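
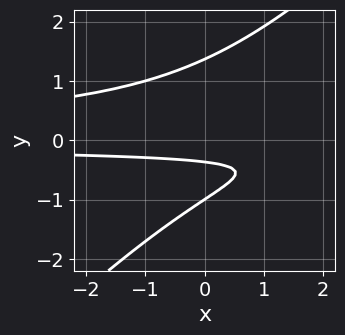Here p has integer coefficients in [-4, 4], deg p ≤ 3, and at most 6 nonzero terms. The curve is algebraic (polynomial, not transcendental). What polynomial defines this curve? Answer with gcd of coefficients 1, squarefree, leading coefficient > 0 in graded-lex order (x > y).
1. Degree: the shape is more complex than any degree-2 curve, so deg p = 3.
2. Checking where it meets the axes: it crosses the y-axis at the gridline y = -1; the curve avoids every integer x-axis point in the box.
3. Fitting integer coefficients to these (and the overall shape) gives p.

2*x*y^2 - 2*y^3 + 3*y + 1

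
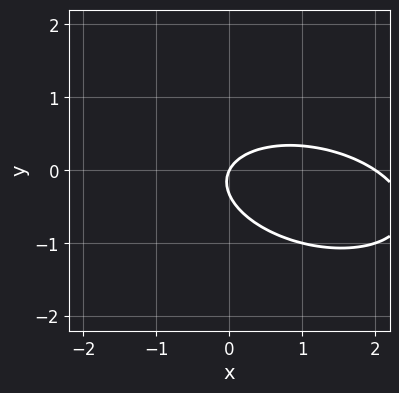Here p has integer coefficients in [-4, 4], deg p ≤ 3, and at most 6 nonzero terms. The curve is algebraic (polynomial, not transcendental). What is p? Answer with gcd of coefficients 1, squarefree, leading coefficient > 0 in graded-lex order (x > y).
The degree is 2 — a generic line meets the curve in up to 2 points.
From the visible intercepts: the x-axis gridline crossings are at x ∈ {0, 2}; one y-axis crossing is at y = 0.
These observations pin down the coefficients.

x^2 + x*y + 3*y^2 - 2*x + y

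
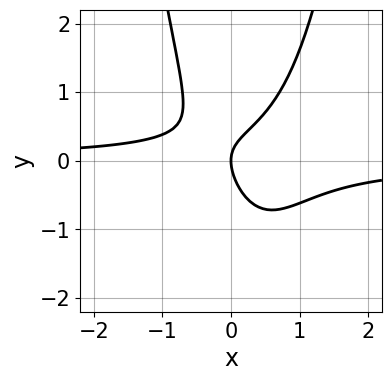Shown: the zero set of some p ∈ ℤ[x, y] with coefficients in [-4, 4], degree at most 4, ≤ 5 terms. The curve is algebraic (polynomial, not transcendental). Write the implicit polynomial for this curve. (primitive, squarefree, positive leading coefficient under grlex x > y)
2*x^2*y - x*y - y^2 + x

(a) deg p = 3.
(b) Observable constraints: it crosses the y-axis at the gridline y = 0; it meets the x-axis at x = 0 (among the integer gridlines).
(c) Together with the visible shape, these determine p as stated.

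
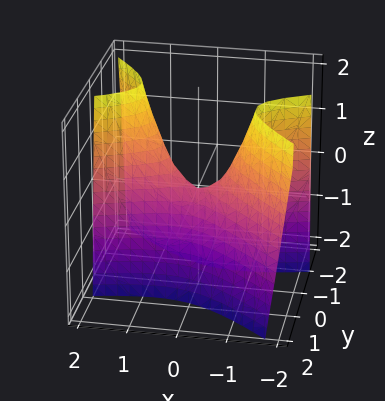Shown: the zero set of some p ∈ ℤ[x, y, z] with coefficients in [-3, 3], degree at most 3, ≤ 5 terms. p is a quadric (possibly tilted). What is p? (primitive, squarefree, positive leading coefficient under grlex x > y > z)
x^2 - 2*x*y - 3*y^2 - z

(a) Degree: a generic line meets the surface in up to 2 points, so deg p = 2.
(b) Checking where it meets the axes: it meets the y-axis at y = 0 (among the integer gridlines); it meets the x-axis at x = 0 (among the integer gridlines); one z-axis crossing is at z = 0.
(c) Matching integer coefficients to the picture gives p.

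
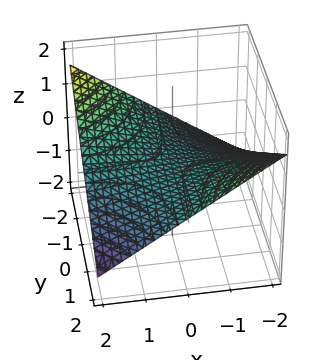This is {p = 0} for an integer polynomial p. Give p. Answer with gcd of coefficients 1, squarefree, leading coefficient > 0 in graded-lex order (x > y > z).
First, the degree is 2 — a hyperbolic paraboloid; a quadric.
Next, from the axis intercepts and sections: the visible y-axis segment lies entirely on the surface; every point of the x-axis in the box is on the surface; one z-axis crossing is at z = 0.
Finally, together with the visible shape, these determine p as stated.

x*y + 3*z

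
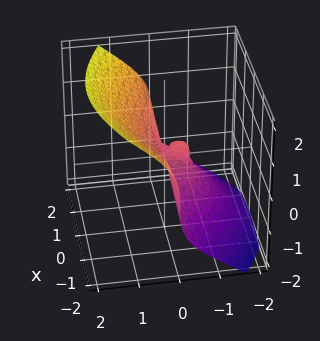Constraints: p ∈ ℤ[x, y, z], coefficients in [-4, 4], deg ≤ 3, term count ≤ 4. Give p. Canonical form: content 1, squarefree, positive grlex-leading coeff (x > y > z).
3*x^2*y + 3*y^3 - 3*z^3 + 2*y^2

First, the degree is 3 — no degree-2 surface has this shape.
Next, from the axis intercepts and sections: it crosses the z-axis at the gridline z = 0; every point of the x-axis in the box is on the surface.
Finally, the integer polynomial consistent with all of this is the stated p.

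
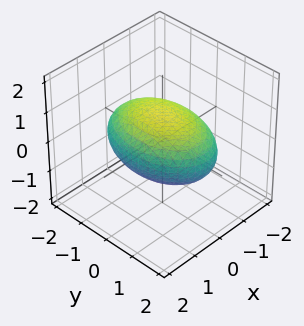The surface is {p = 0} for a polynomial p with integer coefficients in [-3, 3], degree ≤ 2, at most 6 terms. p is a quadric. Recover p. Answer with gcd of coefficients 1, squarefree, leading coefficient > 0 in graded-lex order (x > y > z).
1. The degree is 2 — a closed, bounded, convex surface; a quadric.
2. Symmetries: it's symmetric under z → −z, forcing even powers of z; it's symmetric under x → −x, forcing even powers of x; mirror symmetry y ↦ −y ⇒ only even powers of y.
3. From the visible intercepts: the z-axis gridline crossings are at z ∈ {-1, 1}.
4. Together with the visible shape, these determine p as stated.

2*x^2 + y^2 + 3*z^2 - 3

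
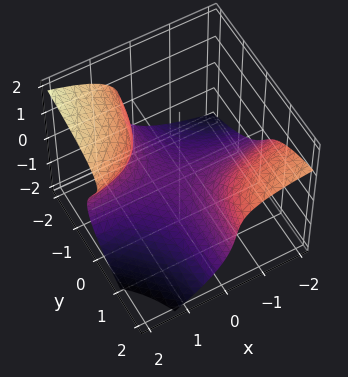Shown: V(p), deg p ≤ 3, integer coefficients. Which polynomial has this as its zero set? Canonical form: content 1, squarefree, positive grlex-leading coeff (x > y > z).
x*y*z - 2*z^3 - 3*x*y + 2*x*z - 2

1. deg p = 3. A generic line meets the surface in up to 3 points.
2. Checking where it meets the axes: it misses every integer gridline on the y-axis; the surface avoids every integer x-axis point in the box; it crosses the z-axis at the gridline z = -1.
3. Matching integer coefficients to the picture gives p.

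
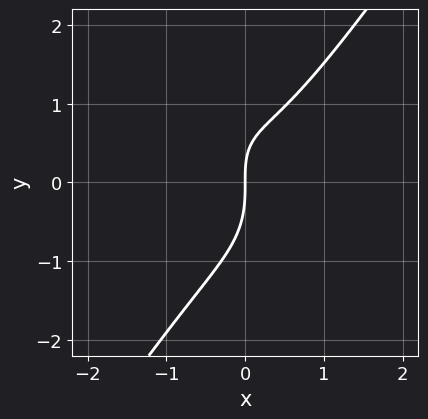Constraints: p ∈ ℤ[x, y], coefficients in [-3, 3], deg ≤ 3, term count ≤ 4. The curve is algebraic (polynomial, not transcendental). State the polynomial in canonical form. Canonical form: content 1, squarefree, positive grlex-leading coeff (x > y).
3*x^3 - y^3 - x*y + 2*x

(a) deg p = 3. A generic line meets the curve in up to 3 points.
(b) Against the integer gridlines: it crosses the y-axis at the gridline y = 0; it meets the x-axis at x = 0 (among the integer gridlines).
(c) Solving for integer coefficients yields p as stated.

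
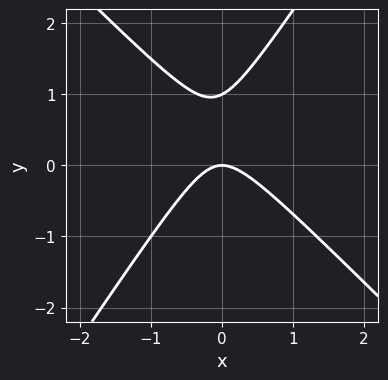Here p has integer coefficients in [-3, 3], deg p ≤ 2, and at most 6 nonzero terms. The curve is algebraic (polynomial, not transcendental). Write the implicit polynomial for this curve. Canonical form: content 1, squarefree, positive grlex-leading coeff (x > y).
3*x^2 + x*y - 2*y^2 + 2*y

(a) deg p = 2. A generic line meets the curve in up to 2 points.
(b) Checking where it meets the axes: one x-axis crossing is at x = 0; the y-axis gridline crossings are at y ∈ {0, 1}.
(c) Putting this together gives p.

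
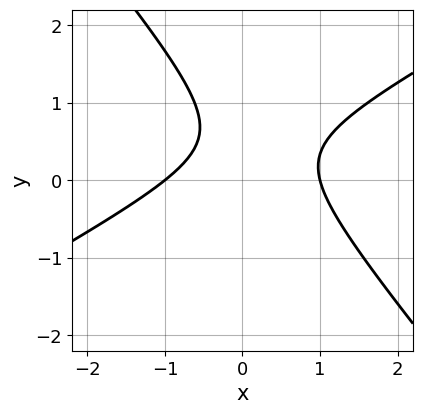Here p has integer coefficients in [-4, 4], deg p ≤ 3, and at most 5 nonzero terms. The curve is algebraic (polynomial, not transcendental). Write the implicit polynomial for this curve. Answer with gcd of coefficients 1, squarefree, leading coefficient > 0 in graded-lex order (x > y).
(a) Degree: a generic line meets the curve in up to 2 points, so deg p = 2.
(b) Observable constraints: the x-axis gridline crossings are at x ∈ {-1, 1}; no y-intercept at any integer in the box.
(c) These observations pin down the coefficients.

2*x^2 - 2*x*y - 3*y^2 + 3*y - 2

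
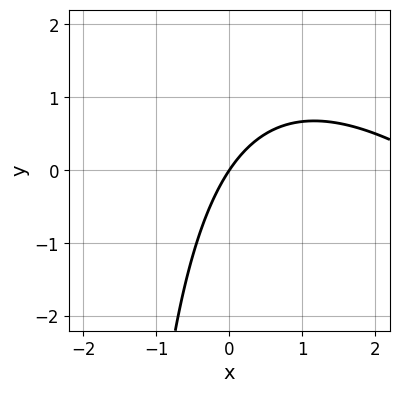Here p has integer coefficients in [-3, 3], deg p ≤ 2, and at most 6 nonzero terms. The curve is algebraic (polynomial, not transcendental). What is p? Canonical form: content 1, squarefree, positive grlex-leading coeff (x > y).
x^2 + x*y - 3*x + 2*y

First, deg p = 2. No degree-1 curve has this shape.
Then, reading off the gridlines: it crosses the x-axis at the gridline x = 0; it meets the y-axis at y = 0 (among the integer gridlines).
Finally, assembling these constraints gives the stated polynomial.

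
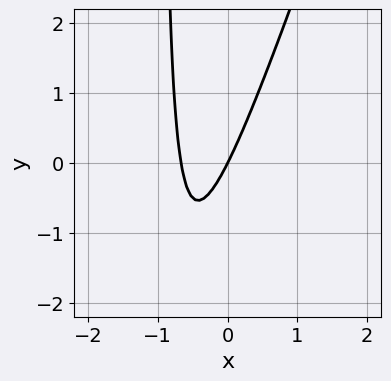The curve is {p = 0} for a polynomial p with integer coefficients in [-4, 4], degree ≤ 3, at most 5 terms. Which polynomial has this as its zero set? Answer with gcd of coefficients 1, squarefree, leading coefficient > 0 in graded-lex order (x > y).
3*x^2 - x*y + 2*x - y

First, the degree is 2 — a generic line meets the curve in up to 2 points.
Then, from the visible intercepts: it meets the y-axis at y = 0 (among the integer gridlines); it crosses the x-axis at the gridline x = 0.
Finally, solving for integer coefficients yields p as stated.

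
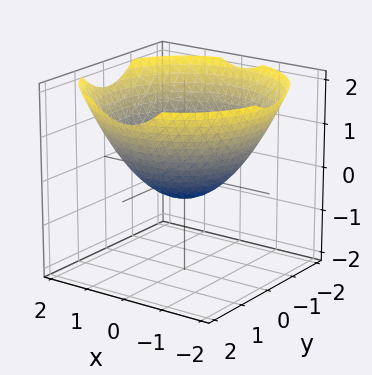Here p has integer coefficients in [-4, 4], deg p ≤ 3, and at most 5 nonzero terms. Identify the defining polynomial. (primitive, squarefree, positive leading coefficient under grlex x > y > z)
x^2 + y^2 - 2*z - 1

First, degree: a generic line meets the surface in up to 2 points, so deg p = 2.
Then, symmetry: the z-axis is an axis of rotation, so x and y enter only as x² + y².
Next, from the axis intercepts and sections: among the integer gridlines, it crosses the y-axis at y ∈ {-1, 1}; among the integer gridlines, it crosses the x-axis at x ∈ {-1, 1}; a circular section at z = 0 has radius exactly 1.
Finally, these observations pin down the coefficients.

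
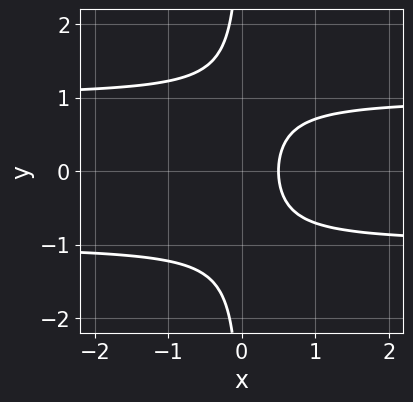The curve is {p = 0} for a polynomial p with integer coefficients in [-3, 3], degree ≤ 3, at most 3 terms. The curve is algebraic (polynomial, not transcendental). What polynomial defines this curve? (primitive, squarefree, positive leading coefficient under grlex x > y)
2*x*y^2 - 2*x + 1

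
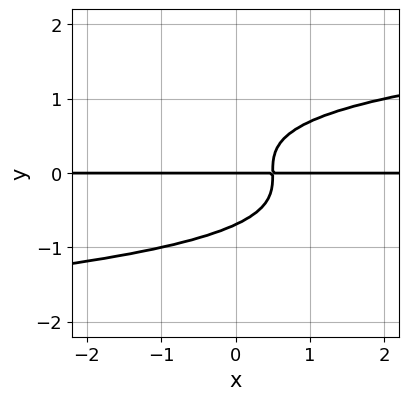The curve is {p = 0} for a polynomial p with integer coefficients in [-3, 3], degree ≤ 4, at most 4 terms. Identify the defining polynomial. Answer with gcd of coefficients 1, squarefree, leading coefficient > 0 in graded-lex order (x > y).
(a) Degree: the shape is more complex than any degree-3 curve, so deg p = 4.
(b) Against the integer gridlines: it crosses the y-axis at the gridline y = 0; every point of the x-axis in the box is on the curve.
(c) Assembling these constraints gives the stated polynomial.

3*y^4 - 2*x*y + y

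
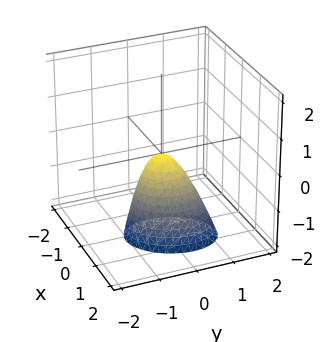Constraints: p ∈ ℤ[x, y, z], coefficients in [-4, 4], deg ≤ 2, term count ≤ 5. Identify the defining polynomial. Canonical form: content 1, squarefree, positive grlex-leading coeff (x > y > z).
Degree: no degree-1 surface has this shape, so deg p = 2.
Against the integer gridlines: it crosses the x-axis at the gridline x = 0; it meets the y-axis at y = 0 (among the integer gridlines).
These observations pin down the coefficients.

3*x^2 - x*y + x*z + 2*y^2 + z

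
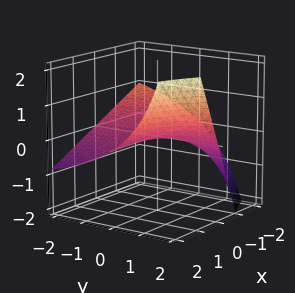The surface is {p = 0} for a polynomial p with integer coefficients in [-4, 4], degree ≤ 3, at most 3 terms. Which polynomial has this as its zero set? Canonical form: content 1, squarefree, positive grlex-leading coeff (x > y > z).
1. deg p = 2. No degree-1 surface has this shape.
2. Against the integer gridlines: the visible y-axis segment lies entirely on the surface; every point of the x-axis in the box is on the surface; it crosses the z-axis at the gridline z = 0.
3. The integer polynomial consistent with all of this is the stated p.

x*y + y*z - 3*z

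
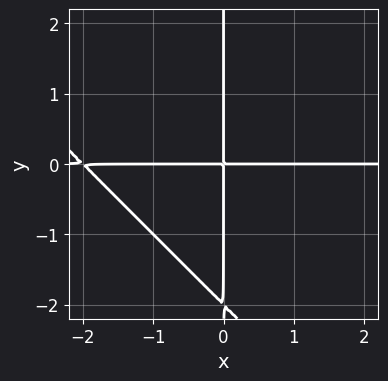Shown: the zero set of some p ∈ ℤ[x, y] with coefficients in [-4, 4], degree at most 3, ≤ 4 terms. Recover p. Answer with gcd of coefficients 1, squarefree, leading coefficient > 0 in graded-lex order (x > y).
First, deg p = 3. A generic line meets the curve in up to 3 points.
Next, observable constraints: the visible x-axis segment lies entirely on the curve; the visible y-axis segment lies entirely on the curve.
Finally, putting this together gives p.

x^2*y + x*y^2 + 2*x*y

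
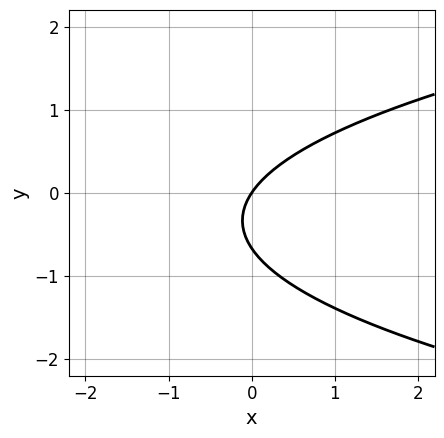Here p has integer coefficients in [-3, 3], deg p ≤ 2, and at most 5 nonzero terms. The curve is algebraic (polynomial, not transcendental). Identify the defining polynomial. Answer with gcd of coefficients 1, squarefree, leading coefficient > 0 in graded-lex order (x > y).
3*y^2 - 3*x + 2*y

(a) The degree is 2 — the shape is more complex than any degree-1 curve.
(b) From the axis intercepts and sections: it meets the x-axis at x = 0 (among the integer gridlines); it meets the y-axis at y = 0 (among the integer gridlines).
(c) The integer polynomial consistent with all of this is the stated p.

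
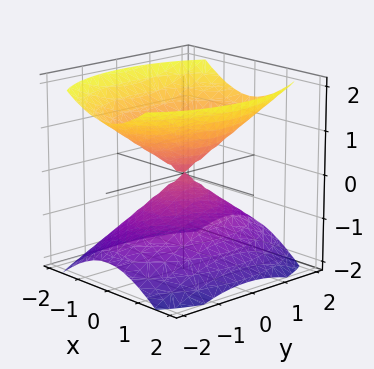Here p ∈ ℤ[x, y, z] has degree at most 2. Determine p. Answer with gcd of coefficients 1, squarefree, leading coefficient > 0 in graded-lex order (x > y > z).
2*x^2 + y^2 - 2*z^2

First, I count 2 distinct pieces. Treating them together as one polynomial.
Then, degree: a double cone through the origin; a quadric, so deg p = 2.
Next, symmetries: the x ↦ −x reflection is a symmetry, so x appears only in even powers; it's symmetric under y → −y, forcing even powers of y; it's symmetric under z → −z, forcing even powers of z.
Then, against the integer gridlines: one y-axis crossing is at y = 0; one x-axis crossing is at x = 0; one z-axis crossing is at z = 0.
Finally, matching integer coefficients to the picture gives p.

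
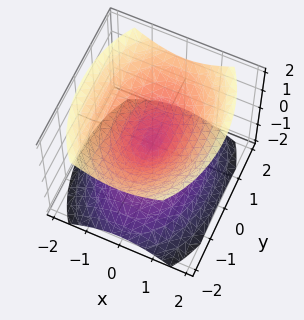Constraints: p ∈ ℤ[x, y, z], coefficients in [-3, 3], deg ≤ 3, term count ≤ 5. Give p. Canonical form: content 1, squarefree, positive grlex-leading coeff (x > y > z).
2*x^2 + y^2 - 2*z^2

(a) There are 2 components. They look like related sheets of one shape, so recover p as a whole.
(b) The degree is 2 — a double cone through the origin; a quadric.
(c) Symmetries: the z ↦ −z reflection is a symmetry, so z appears only in even powers; it's symmetric under x → −x, forcing even powers of x; it's symmetric under y → −y, forcing even powers of y.
(d) Checking where it meets the axes: one x-axis crossing is at x = 0; it meets the z-axis at z = 0 (among the integer gridlines); it meets the y-axis at y = 0 (among the integer gridlines).
(e) Together with the visible shape, these determine p as stated.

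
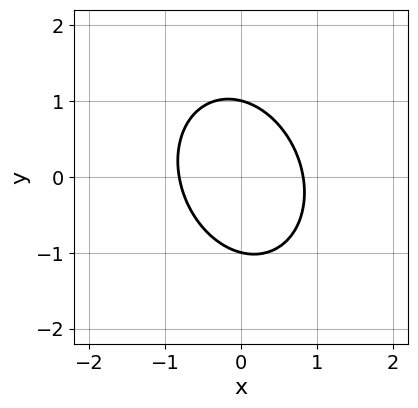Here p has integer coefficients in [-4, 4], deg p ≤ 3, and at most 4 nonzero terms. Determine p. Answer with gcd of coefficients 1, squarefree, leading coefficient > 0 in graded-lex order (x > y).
deg p = 2. No degree-1 curve has this shape.
From the visible intercepts: the y-axis gridline crossings are at y ∈ {-1, 1}.
Solving for integer coefficients yields p as stated.

3*x^2 + x*y + 2*y^2 - 2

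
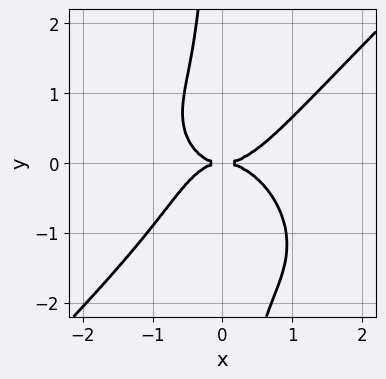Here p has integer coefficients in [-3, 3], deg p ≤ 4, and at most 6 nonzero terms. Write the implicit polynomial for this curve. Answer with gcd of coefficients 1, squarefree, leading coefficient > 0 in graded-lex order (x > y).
(a) The degree is 4 — no degree-3 curve has this shape.
(b) Observable constraints: one y-axis crossing is at y = 0; one x-axis crossing is at x = 0.
(c) Putting this together gives p.

3*x^4 - 3*x*y^3 - 2*x*y^2 - 3*y^2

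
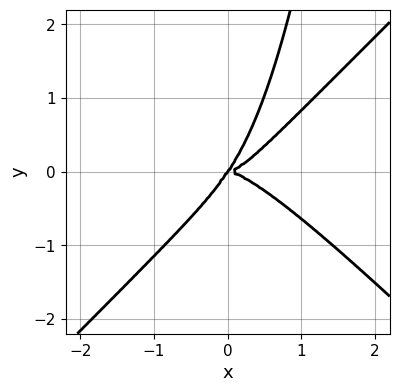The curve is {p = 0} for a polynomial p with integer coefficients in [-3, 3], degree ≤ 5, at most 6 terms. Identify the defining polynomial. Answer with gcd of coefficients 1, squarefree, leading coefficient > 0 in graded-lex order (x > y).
3*x^4 - 3*x^2*y^2 - 3*x*y^2 + 2*y^3

1. deg p = 4.
2. Against the integer gridlines: it meets the x-axis at x = 0 (among the integer gridlines); one y-axis crossing is at y = 0.
3. Fitting integer coefficients to these (and the overall shape) gives p.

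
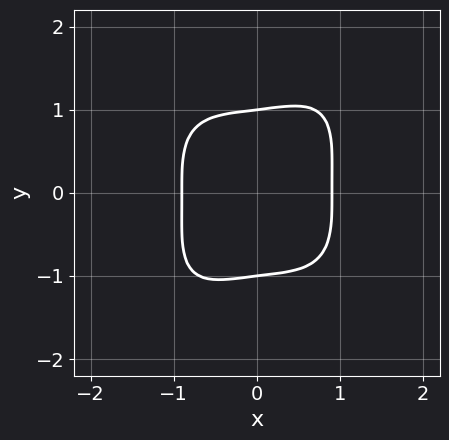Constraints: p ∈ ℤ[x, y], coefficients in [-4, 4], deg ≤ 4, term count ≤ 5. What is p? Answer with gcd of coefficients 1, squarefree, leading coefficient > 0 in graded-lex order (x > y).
The degree is 4 — a generic line meets the curve in up to 4 points.
Against the integer gridlines: the y-axis gridline crossings are at y ∈ {-1, 1}.
Together with the visible shape, these determine p as stated.

3*x^4 - x*y^3 + 2*y^4 - 2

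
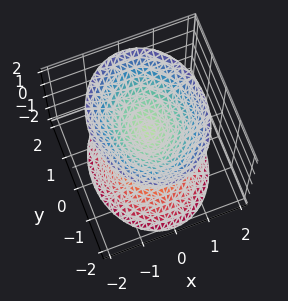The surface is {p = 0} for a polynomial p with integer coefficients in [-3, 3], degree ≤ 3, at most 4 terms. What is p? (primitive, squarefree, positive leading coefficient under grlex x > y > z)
(a) There are 2 components. They look like related sheets of one shape, so recover p as a whole.
(b) deg p = 2. Two separate bowl-shaped sheets opening away from each other; a quadric.
(c) Symmetries: the y ↦ −y reflection is a symmetry, so y appears only in even powers; it's symmetric under z → −z, forcing even powers of z; mirror symmetry x ↦ −x ⇒ only even powers of x.
(d) From the axis intercepts and sections: it misses every integer gridline on the y-axis; it misses every integer gridline on the x-axis.
(e) The integer polynomial consistent with all of this is the stated p.

3*x^2 + 2*y^2 - 2*z^2 + 1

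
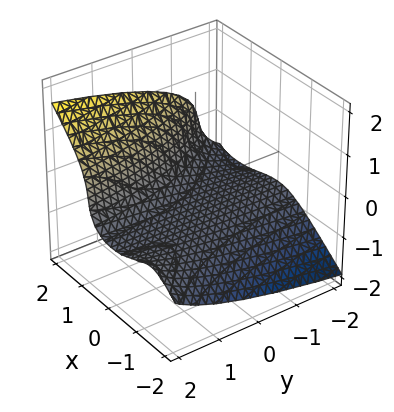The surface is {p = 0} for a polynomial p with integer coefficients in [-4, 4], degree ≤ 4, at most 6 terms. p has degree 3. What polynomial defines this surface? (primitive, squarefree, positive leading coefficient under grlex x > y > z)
x^3 + x^2*y - 3*z^3 - z - 2

(a) Degree: the shape is more complex than any degree-2 surface, so deg p = 3.
(b) Against the integer gridlines: no y-intercept at any integer in the box.
(c) Putting this together gives p.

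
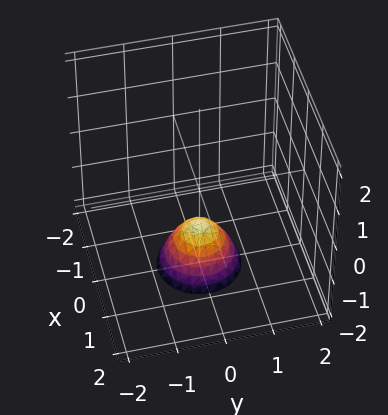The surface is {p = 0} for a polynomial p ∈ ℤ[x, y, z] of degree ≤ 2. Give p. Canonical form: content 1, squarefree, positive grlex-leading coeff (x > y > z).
3*x^2 + 3*y^2 + 2*z + 2

deg p = 2.
Symmetries: rotational symmetry about the z-axis ⇒ p depends on x, y only through x² + y².
Against the integer gridlines: the surface avoids every integer y-axis point in the box; one z-axis crossing is at z = -1; it misses every integer gridline on the x-axis.
Fitting integer coefficients to these (and the overall shape) gives p.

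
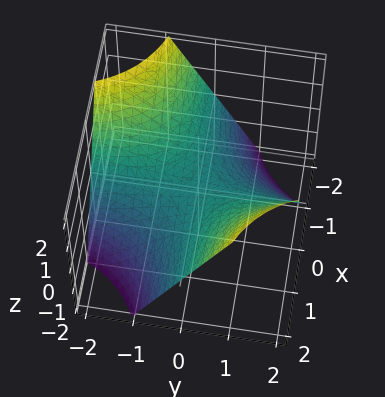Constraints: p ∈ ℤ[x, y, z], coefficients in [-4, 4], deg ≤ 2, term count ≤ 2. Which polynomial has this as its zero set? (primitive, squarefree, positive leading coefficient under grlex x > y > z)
x*y - z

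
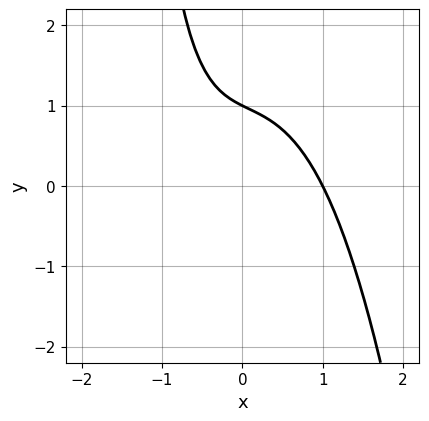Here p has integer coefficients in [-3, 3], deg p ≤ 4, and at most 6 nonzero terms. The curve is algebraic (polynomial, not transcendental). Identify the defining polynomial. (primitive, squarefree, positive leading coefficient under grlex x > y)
2*x^3 + x*y + 2*y - 2

1. The degree is 3 — a generic line meets the curve in up to 3 points.
2. Checking where it meets the axes: it crosses the x-axis at the gridline x = 1; it meets the y-axis at y = 1 (among the integer gridlines).
3. Fitting integer coefficients to these (and the overall shape) gives p.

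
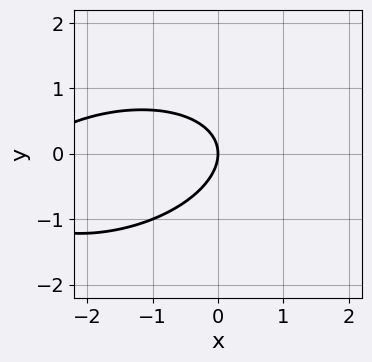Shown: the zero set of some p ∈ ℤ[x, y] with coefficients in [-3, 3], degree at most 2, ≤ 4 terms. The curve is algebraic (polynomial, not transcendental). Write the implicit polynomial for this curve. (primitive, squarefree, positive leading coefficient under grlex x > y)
x^2 - x*y + 3*y^2 + 3*x

1. The degree is 2 — no degree-1 curve has this shape.
2. From the visible intercepts: it crosses the y-axis at the gridline y = 0; it crosses the x-axis at the gridline x = 0.
3. Putting this together gives p.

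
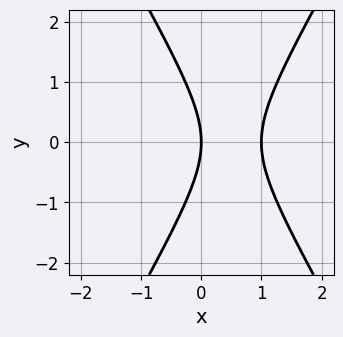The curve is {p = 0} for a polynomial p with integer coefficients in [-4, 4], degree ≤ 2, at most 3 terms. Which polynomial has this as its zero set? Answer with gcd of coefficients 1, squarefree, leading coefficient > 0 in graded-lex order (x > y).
3*x^2 - y^2 - 3*x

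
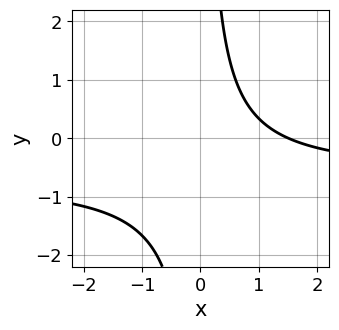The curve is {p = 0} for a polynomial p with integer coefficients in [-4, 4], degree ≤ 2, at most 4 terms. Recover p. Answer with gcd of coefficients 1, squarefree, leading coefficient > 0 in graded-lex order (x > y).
3*x*y + 2*x - 3

Degree: no degree-1 curve has this shape, so deg p = 2.
Checking where it meets the axes: it misses every integer gridline on the y-axis.
Matching integer coefficients to the picture gives p.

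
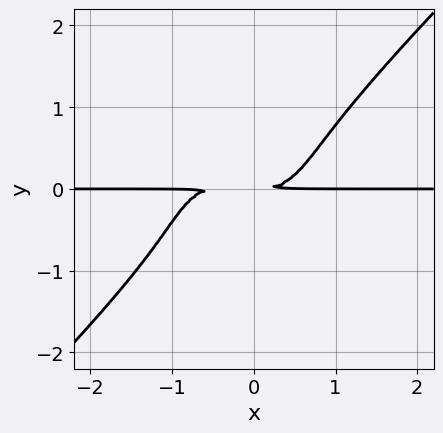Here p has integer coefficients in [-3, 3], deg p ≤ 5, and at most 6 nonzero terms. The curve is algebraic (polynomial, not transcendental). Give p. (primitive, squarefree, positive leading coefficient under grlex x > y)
deg p = 4. No degree-3 curve has this shape.
Against the integer gridlines: every point of the x-axis in the box is on the curve.
Solving for integer coefficients yields p as stated.

2*x^3*y + x^2*y^2 - 3*y^4 + x^2*y - 3*y^2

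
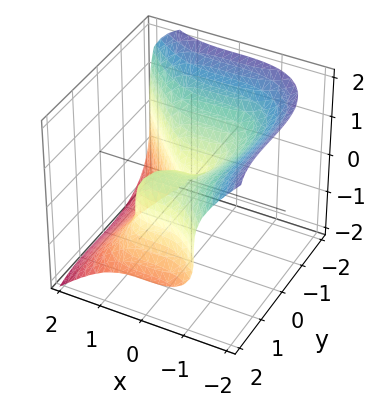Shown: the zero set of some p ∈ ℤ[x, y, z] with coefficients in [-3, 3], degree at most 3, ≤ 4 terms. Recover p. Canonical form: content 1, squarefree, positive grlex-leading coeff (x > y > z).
3*x^3 + 2*y^3 + 3*z^3 - 3*y^2

First, degree: a generic line meets the surface in up to 3 points, so deg p = 3.
Next, checking where it meets the axes: one z-axis crossing is at z = 0; it crosses the y-axis at the gridline y = 0.
Finally, fitting integer coefficients to these (and the overall shape) gives p.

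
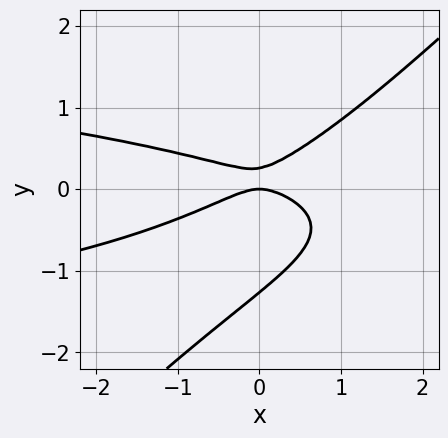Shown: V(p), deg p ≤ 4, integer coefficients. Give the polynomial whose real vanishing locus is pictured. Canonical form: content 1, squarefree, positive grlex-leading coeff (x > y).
3*x*y^2 - 3*y^3 + x^2 - 3*y^2 + y

1. The degree is 3 — the shape is more complex than any degree-2 curve.
2. From the axis intercepts and sections: one x-axis crossing is at x = 0; one y-axis crossing is at y = 0.
3. Fitting integer coefficients to these (and the overall shape) gives p.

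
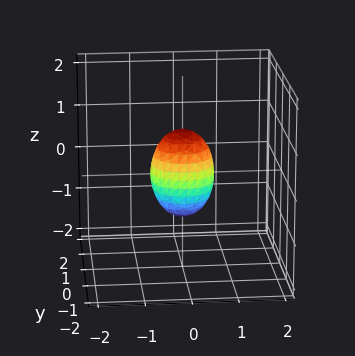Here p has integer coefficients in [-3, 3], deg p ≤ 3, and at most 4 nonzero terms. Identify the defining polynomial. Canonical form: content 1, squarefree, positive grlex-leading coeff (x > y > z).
Degree: a closed, bounded, convex surface; a quadric, so deg p = 2.
By symmetry, the surface is invariant under rotation about z: p = q(x² + y², z); mirror symmetry z ↦ −z ⇒ only even powers of z.
Checking where it meets the axes: the z-axis gridline crossings are at z ∈ {-1, 1}; a circular section at z = 0 has radius between 0 and 1.
The integer polynomial consistent with all of this is the stated p.

2*x^2 + 2*y^2 + z^2 - 1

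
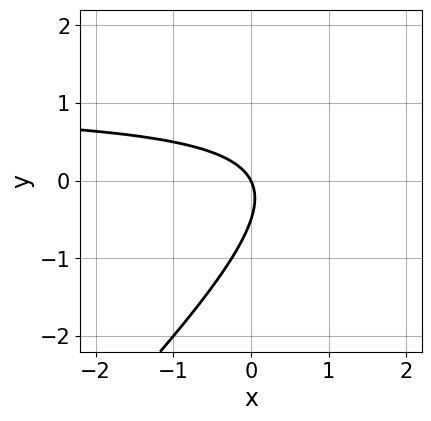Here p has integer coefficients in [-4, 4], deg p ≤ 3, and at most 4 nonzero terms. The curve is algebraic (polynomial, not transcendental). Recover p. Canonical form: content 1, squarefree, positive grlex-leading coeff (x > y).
2*x*y - 2*y^2 - 2*x - y

1. Degree: no degree-1 curve has this shape, so deg p = 2.
2. Checking where it meets the axes: one x-axis crossing is at x = 0; it crosses the y-axis at the gridline y = 0.
3. Matching integer coefficients to the picture gives p.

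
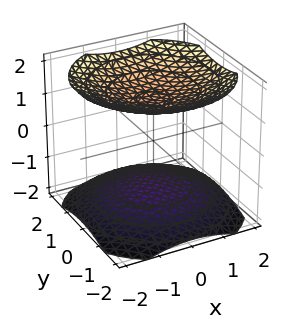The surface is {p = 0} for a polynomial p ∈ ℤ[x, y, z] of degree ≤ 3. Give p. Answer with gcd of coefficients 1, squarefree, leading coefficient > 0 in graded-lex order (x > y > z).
x^2 + y^2 - 2*z^2 + 3

First, the picture has 2 separate pieces. Treating them together as one polynomial.
Next, deg p = 2. Two sheets facing apart; a quadric.
Next, symmetries: the z ↦ −z reflection is a symmetry, so z appears only in even powers; the z-axis is an axis of rotation, so x and y enter only as x² + y².
Next, against the integer gridlines: it misses every integer gridline on the x-axis; it misses every integer gridline on the y-axis.
Finally, matching integer coefficients to the picture gives p.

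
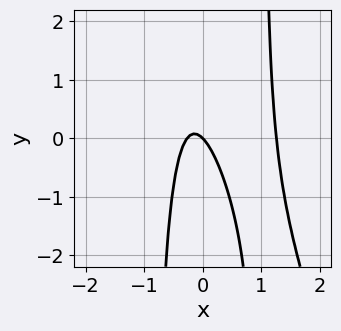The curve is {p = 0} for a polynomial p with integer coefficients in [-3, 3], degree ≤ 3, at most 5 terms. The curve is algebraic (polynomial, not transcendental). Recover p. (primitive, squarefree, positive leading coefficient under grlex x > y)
3*x^3 + x^2*y - 3*x^2 - x - y

The degree is 3 — a generic line meets the curve in up to 3 points.
Observable constraints: it crosses the x-axis at the gridline x = 0; it crosses the y-axis at the gridline y = 0.
Matching integer coefficients to the picture gives p.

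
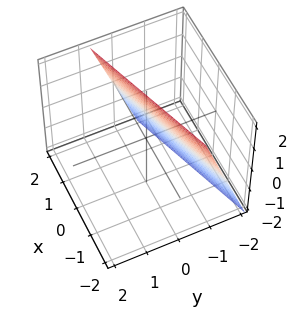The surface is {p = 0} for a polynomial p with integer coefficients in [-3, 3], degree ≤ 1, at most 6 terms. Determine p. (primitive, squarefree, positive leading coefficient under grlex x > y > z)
x - 3*y + z - 2

1. The degree is 1 — the surface is flat (a plane).
2. From the axis intercepts and sections: it crosses the x-axis at the gridline x = 2; it meets the z-axis at z = 2 (among the integer gridlines).
3. Solving for integer coefficients yields p as stated.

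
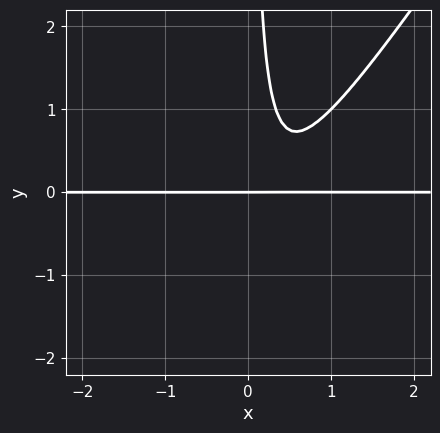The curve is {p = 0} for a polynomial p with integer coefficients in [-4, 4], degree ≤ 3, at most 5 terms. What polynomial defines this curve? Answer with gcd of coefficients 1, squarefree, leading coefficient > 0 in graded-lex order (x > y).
3*x^2*y - 2*x*y^2 - 2*x*y + y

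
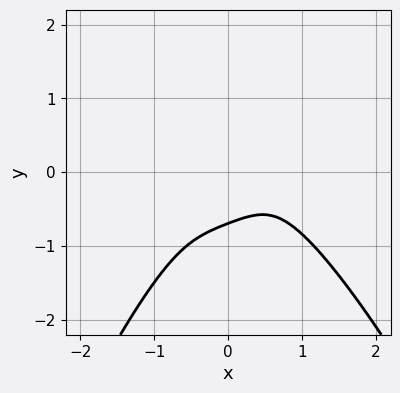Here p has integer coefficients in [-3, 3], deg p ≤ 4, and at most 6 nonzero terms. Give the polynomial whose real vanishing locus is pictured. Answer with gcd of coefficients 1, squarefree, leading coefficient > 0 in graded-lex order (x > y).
3*x^4 - 2*x*y^2 + 3*y^3 + x*y + 1

Degree: the shape is more complex than any degree-3 curve, so deg p = 4.
Against the integer gridlines: it misses every integer gridline on the x-axis.
Matching integer coefficients to the picture gives p.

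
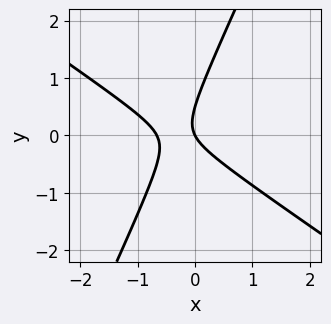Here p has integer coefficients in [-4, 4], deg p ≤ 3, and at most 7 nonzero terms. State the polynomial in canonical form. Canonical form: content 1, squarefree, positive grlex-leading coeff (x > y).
3*x^2 + 3*x*y - 2*y^2 + 2*x + y

The degree is 2 — the shape is more complex than any degree-1 curve.
Reading off the gridlines: it crosses the y-axis at the gridline y = 0; it meets the x-axis at x = 0 (among the integer gridlines).
These observations pin down the coefficients.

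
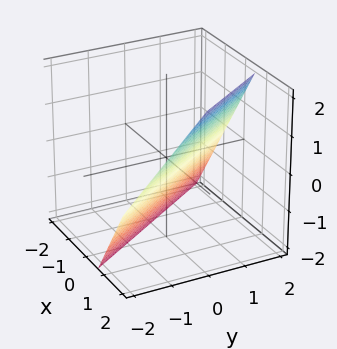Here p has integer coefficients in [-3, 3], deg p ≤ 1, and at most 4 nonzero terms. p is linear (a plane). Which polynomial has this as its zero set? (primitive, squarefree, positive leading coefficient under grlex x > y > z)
First, the degree is 1 — every cross-section is a straight line — this is a plane.
Then, observable constraints: it meets the y-axis at y = 1 (among the integer gridlines); one z-axis crossing is at z = -1.
Finally, together with the visible shape, these determine p as stated.

3*x + 2*y - 2*z - 2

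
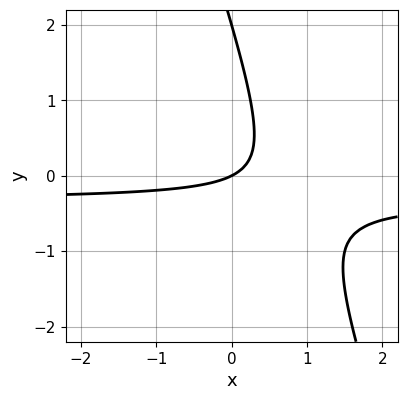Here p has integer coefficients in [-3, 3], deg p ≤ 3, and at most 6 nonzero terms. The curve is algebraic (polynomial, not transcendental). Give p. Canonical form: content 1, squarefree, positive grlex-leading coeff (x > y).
(a) The degree is 2 — no degree-1 curve has this shape.
(b) Checking where it meets the axes: among the integer gridlines, it crosses the y-axis at y ∈ {0, 2}; one x-axis crossing is at x = 0.
(c) Solving for integer coefficients yields p as stated.

3*x*y + y^2 + x - 2*y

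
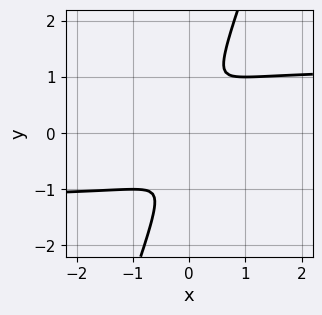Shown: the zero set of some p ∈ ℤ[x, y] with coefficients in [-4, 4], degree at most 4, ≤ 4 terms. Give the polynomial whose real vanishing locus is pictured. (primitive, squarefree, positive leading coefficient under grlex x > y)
2*x^2*y^2 + 2*x*y^3 - y^4 - 3*x^2

(a) The degree is 4 — no degree-3 curve has this shape.
(b) Solving for integer coefficients yields p as stated.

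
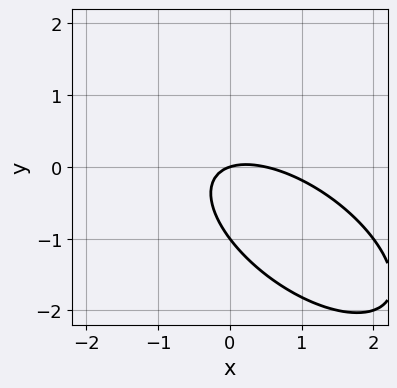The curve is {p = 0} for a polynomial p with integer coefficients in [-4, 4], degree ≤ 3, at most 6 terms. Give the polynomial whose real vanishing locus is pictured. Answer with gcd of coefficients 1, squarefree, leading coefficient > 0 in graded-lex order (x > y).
2*x^2 + 3*x*y + 3*y^2 - x + 3*y

(a) Degree: no degree-1 curve has this shape, so deg p = 2.
(b) Checking where it meets the axes: it meets the x-axis at x = 0 (among the integer gridlines); among the integer gridlines, it crosses the y-axis at y ∈ {-1, 0}.
(c) Assembling these constraints gives the stated polynomial.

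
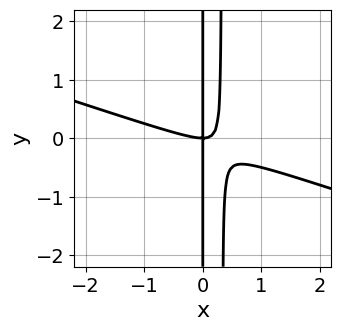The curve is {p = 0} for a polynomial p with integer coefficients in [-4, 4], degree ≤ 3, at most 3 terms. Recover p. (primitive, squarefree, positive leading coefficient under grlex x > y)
First, degree: a generic line meets the curve in up to 3 points, so deg p = 3.
Next, reading off the gridlines: one x-axis crossing is at x = 0; the visible y-axis segment lies entirely on the curve.
Finally, solving for integer coefficients yields p as stated.

x^3 + 3*x^2*y - x*y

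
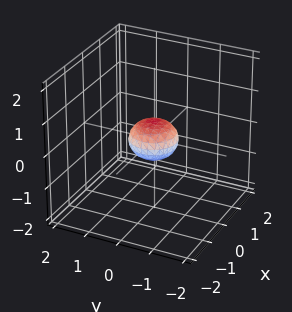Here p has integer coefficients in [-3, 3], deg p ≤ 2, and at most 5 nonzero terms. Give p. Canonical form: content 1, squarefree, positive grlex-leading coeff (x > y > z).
First, deg p = 2. A closed, bounded, convex surface; a quadric.
Next, symmetries: the z ↦ −z reflection is a symmetry, so z appears only in even powers; the z-axis is an axis of rotation, so x and y enter only as x² + y².
Then, observable constraints: a circular section at z = 0 has radius between 0 and 1.
Finally, these observations pin down the coefficients.

2*x^2 + 2*y^2 + 3*z^2 - 1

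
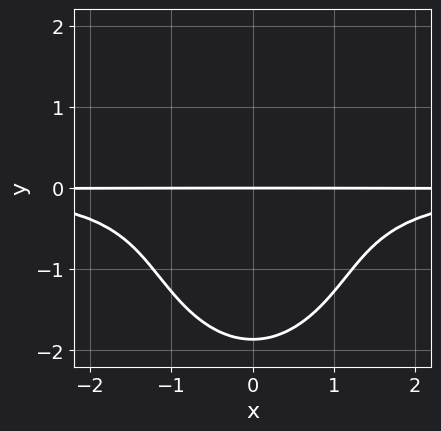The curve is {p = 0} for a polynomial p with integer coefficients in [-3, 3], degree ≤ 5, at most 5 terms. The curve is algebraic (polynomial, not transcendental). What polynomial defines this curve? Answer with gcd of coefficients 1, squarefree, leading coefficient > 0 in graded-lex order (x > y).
2*x^2*y^2 + y^4 + y^3 + 3*y

1. The degree is 4 — no degree-3 curve has this shape.
2. Symmetries: mirror symmetry x ↦ −x ⇒ only even powers of x.
3. Checking where it meets the axes: the visible x-axis segment lies entirely on the curve; one y-axis crossing is at y = 0.
4. Assembling these constraints gives the stated polynomial.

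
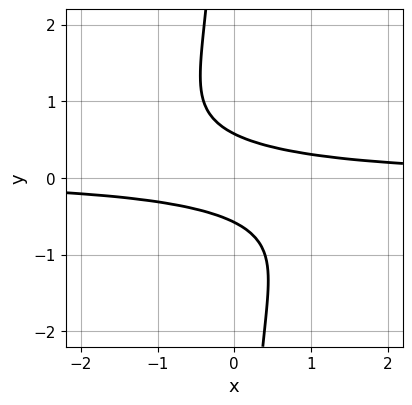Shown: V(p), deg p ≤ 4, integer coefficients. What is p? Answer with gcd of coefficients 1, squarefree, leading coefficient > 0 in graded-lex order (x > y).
3*x*y^3 + 2*x*y + 3*y^2 - 1

(a) The degree is 4 — a generic line meets the curve in up to 4 points.
(b) Reading off the gridlines: no x-intercept at any integer in the box.
(c) The integer polynomial consistent with all of this is the stated p.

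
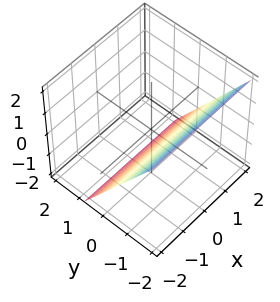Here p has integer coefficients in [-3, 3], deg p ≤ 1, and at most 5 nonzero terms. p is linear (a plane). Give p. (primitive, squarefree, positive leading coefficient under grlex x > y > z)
First, deg p = 1.
Next, checking where it meets the axes: it meets the z-axis at z = -1 (among the integer gridlines); it misses every integer gridline on the x-axis.
Finally, assembling these constraints gives the stated polynomial.

3*y + 2*z + 2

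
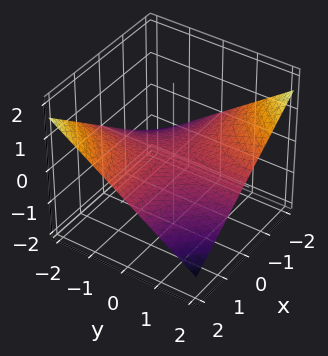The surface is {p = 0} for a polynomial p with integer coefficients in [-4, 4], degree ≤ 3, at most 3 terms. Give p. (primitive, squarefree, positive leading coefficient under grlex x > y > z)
x*y + 3*z

(a) The degree is 2 — a hyperbolic paraboloid; a quadric.
(b) Observable constraints: the visible y-axis segment lies entirely on the surface; every point of the x-axis in the box is on the surface; one z-axis crossing is at z = 0.
(c) These observations pin down the coefficients.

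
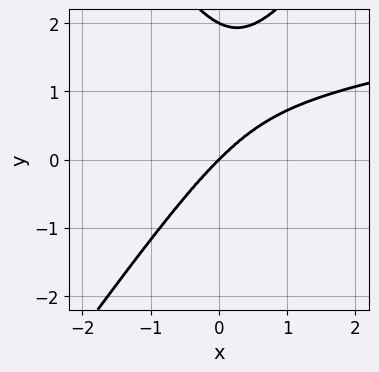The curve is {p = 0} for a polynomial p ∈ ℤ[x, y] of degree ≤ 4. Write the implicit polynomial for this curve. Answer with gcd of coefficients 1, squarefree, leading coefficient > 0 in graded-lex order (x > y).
Degree: no degree-3 curve has this shape, so deg p = 4.
From the axis intercepts and sections: one x-axis crossing is at x = 0; among the integer gridlines, it crosses the y-axis at y ∈ {0, 2}.
Solving for integer coefficients yields p as stated.

2*x^2*y^2 - y^4 - x^3 - x*y^2 + 2*y^3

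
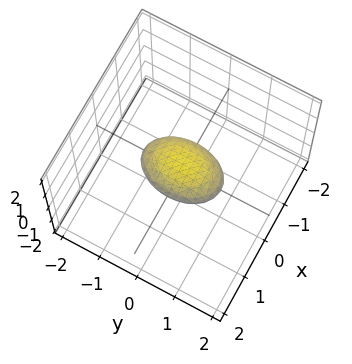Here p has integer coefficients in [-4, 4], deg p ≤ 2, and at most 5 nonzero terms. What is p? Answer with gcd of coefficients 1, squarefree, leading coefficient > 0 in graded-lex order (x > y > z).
The degree is 2 — a closed, bounded, convex surface; a quadric.
Symmetries: mirror symmetry y ↦ −y ⇒ only even powers of y; the z ↦ −z reflection is a symmetry, so z appears only in even powers; the x ↦ −x reflection is a symmetry, so x appears only in even powers.
Reading off the gridlines: the y-axis gridline crossings are at y ∈ {-1, 1}.
Matching integer coefficients to the picture gives p.

2*x^2 + y^2 + 3*z^2 - 1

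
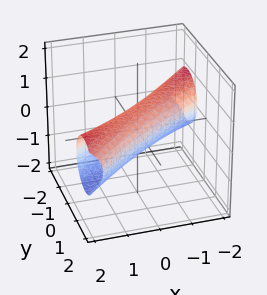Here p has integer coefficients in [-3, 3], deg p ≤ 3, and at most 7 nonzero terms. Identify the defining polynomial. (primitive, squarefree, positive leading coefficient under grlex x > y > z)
(a) Degree: a generic line meets the surface in up to 2 points, so deg p = 2.
(b) Checking where it meets the axes: among the integer gridlines, it crosses the x-axis at x ∈ {-1, 1}.
(c) The integer polynomial consistent with all of this is the stated p.

x^2 - 3*x*y + 2*y^2 + 2*z^2 - 1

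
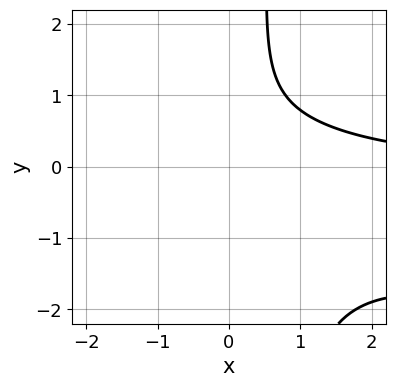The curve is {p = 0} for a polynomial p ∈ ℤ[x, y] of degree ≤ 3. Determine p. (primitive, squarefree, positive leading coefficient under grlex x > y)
(a) The degree is 3 — no degree-2 curve has this shape.
(b) Observable constraints: it misses every integer gridline on the y-axis; it misses every integer gridline on the x-axis.
(c) Assembling these constraints gives the stated polynomial.

x^2*y + 3*x*y^2 - 2*y^2 + 2*y - 3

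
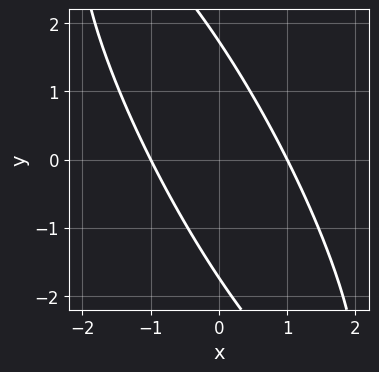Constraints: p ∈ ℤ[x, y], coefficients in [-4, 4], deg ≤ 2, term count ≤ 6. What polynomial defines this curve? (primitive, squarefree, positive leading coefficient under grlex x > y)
deg p = 2. The shape is more complex than any degree-1 curve.
Checking where it meets the axes: among the integer gridlines, it crosses the x-axis at x ∈ {-1, 1}.
The integer polynomial consistent with all of this is the stated p.

3*x^2 + 3*x*y + y^2 - 3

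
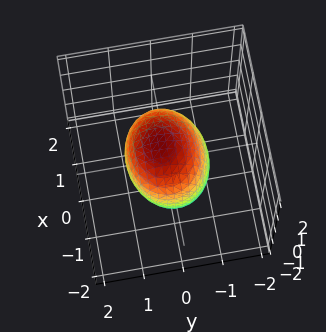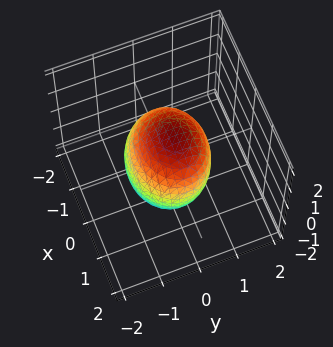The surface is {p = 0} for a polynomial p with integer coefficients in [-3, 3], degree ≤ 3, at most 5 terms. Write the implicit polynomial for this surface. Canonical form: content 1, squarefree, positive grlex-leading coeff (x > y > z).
2*x^2 + 3*y^2 - y*z + 2*z^2 - 3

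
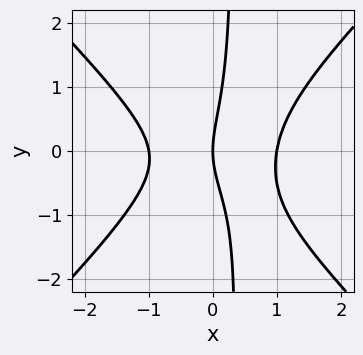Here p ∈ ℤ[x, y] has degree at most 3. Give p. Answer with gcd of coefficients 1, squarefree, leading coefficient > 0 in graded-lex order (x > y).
(a) Degree: the shape is more complex than any degree-2 curve, so deg p = 3.
(b) Reading off the gridlines: the x-axis gridline crossings are at x ∈ {-1, 0, 1}; one y-axis crossing is at y = 0.
(c) Solving for integer coefficients yields p as stated.

3*x^3 - 3*x*y^2 - x*y + y^2 - 3*x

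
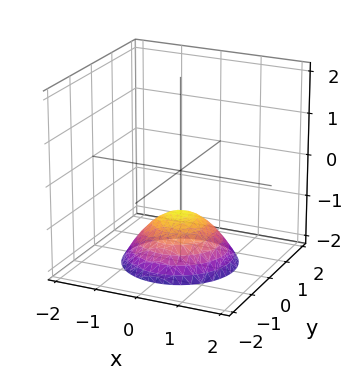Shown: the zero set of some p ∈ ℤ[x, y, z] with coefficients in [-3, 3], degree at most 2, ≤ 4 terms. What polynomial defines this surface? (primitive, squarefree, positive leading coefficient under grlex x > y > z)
2*x^2 + 2*y^2 + 3*z + 3

First, degree: no degree-1 surface has this shape, so deg p = 2.
Then, symmetries: rotational symmetry about the z-axis ⇒ p depends on x, y only through x² + y².
Next, observable constraints: a circular section at z = -2 has radius between 1 and 2; one z-axis crossing is at z = -1.
Finally, putting this together gives p.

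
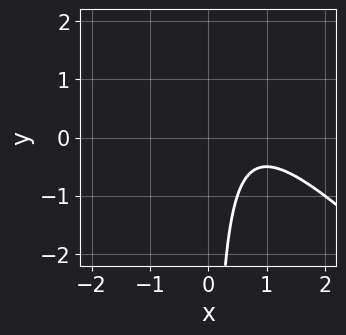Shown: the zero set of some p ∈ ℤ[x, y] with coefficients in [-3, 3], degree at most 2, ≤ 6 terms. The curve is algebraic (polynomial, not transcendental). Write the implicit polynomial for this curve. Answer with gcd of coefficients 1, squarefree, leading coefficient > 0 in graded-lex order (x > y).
(a) deg p = 2. The shape is more complex than any degree-1 curve.
(b) From the axis intercepts and sections: it misses every integer gridline on the y-axis; no x-intercept at any integer in the box.
(c) Solving for integer coefficients yields p as stated.

2*x^2 + 2*x*y - 3*x + 2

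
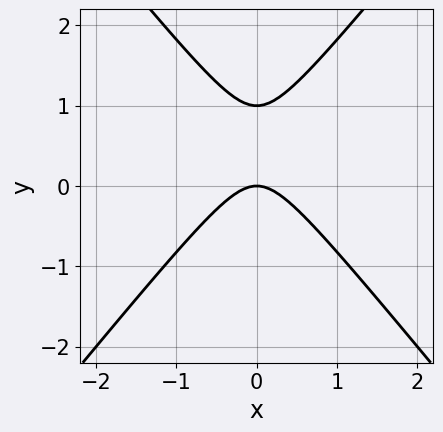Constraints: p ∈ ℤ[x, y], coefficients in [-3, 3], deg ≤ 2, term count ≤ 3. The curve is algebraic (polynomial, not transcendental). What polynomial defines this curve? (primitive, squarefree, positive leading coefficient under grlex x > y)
3*x^2 - 2*y^2 + 2*y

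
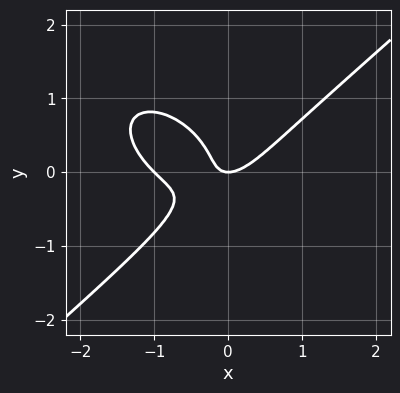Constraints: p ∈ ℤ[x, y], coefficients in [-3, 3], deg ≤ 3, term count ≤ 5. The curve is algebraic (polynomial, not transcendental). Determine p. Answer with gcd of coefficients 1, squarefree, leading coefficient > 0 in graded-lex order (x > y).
2*x^3 - 3*y^3 + 2*x^2 - 3*x*y - y

Degree: the shape is more complex than any degree-2 curve, so deg p = 3.
From the axis intercepts and sections: among the integer gridlines, it crosses the x-axis at x ∈ {-1, 0}; one y-axis crossing is at y = 0.
Assembling these constraints gives the stated polynomial.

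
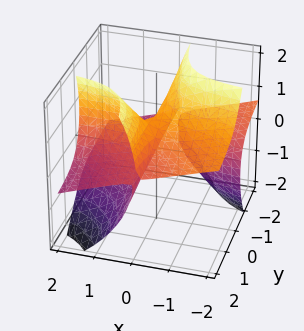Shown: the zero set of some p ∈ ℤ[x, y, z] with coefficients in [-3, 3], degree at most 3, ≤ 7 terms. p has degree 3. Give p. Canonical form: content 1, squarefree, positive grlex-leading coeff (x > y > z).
First, the picture has 2 separate pieces.
Then, deg p = 3.
Next, checking where it meets the axes: every point of the y-axis in the box is on the surface; among the integer gridlines, it crosses the z-axis at z ∈ {0, 1}; it meets the x-axis at x = 0 (among the integer gridlines).
Finally, solving for integer coefficients yields p as stated.

x^2*y + 3*x*y*z - z^3 + z^2 - x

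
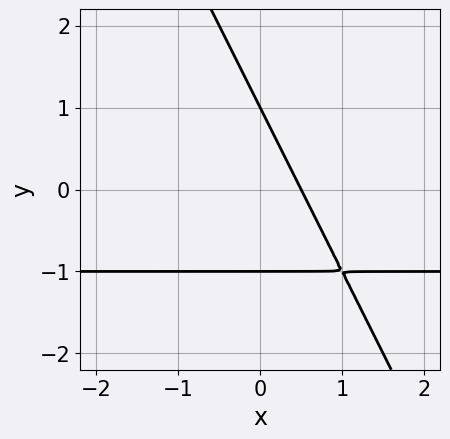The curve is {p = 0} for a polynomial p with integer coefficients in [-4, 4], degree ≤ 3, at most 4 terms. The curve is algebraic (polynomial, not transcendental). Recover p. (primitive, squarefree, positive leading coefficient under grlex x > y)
First, deg p = 2. The shape is more complex than any degree-1 curve.
Then, reading off the gridlines: the y-axis gridline crossings are at y ∈ {-1, 1}.
Finally, together with the visible shape, these determine p as stated.

2*x*y + y^2 + 2*x - 1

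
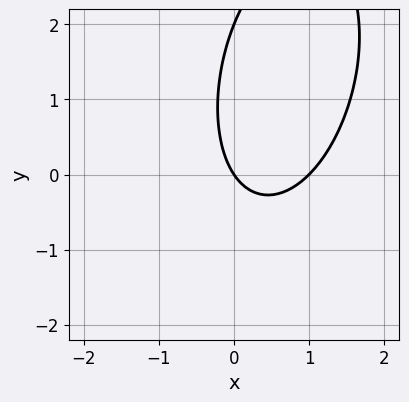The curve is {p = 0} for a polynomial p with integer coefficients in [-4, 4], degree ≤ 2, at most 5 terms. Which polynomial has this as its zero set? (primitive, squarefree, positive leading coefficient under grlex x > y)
3*x^2 - x*y + y^2 - 3*x - 2*y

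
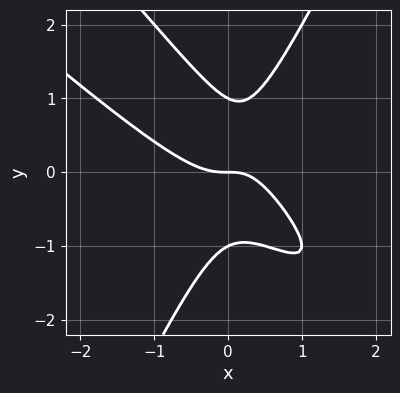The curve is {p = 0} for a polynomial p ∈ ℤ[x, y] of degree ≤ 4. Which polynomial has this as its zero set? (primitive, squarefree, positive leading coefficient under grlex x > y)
deg p = 3. No degree-2 curve has this shape.
From the axis intercepts and sections: it crosses the x-axis at the gridline x = 0; the y-axis gridline crossings are at y ∈ {-1, 0, 1}.
Putting this together gives p.

2*x^3 + 3*x^2*y - y^3 - x*y + y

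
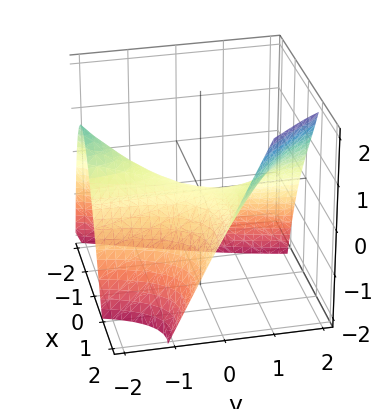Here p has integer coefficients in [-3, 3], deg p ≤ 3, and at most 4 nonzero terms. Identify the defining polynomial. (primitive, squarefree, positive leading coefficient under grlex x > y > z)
x^3 - 2*x^2 + 3*x*y - 3*z

Degree: a generic line meets the surface in up to 3 points, so deg p = 3.
Checking where it meets the axes: among the integer gridlines, it crosses the x-axis at x ∈ {0, 2}; it meets the z-axis at z = 0 (among the integer gridlines); every point of the y-axis in the box is on the surface.
Fitting integer coefficients to these (and the overall shape) gives p.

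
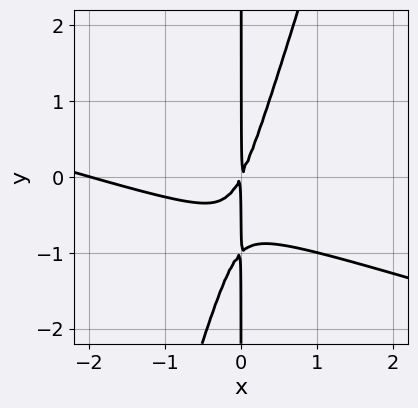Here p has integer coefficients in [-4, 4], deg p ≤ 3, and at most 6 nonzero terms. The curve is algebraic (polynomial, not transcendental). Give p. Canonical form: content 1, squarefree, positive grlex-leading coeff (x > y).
Degree: no degree-2 curve has this shape, so deg p = 3.
Against the integer gridlines: the visible y-axis segment lies entirely on the curve; one x-axis crossing is at x = -2.
Putting this together gives p.

x^3 + 3*x^2*y - x*y^2 + 2*x^2 - x*y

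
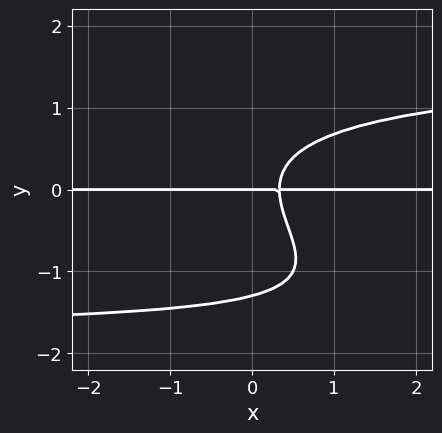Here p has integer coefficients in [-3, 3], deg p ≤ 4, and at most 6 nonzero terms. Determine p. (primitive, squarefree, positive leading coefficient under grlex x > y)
1. deg p = 4. A generic line meets the curve in up to 4 points.
2. Checking where it meets the axes: it meets the y-axis at y = 0 (among the integer gridlines); the visible x-axis segment lies entirely on the curve.
3. Putting this together gives p.

x*y^3 + 2*y^4 + 2*y^3 - 3*x*y + y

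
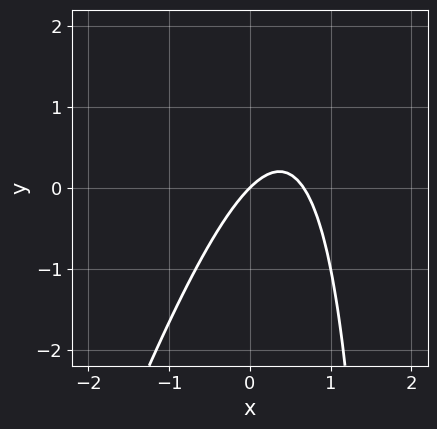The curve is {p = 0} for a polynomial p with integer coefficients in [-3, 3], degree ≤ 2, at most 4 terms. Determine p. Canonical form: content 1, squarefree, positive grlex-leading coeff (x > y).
3*x^2 - x*y - 2*x + 2*y

Degree: the shape is more complex than any degree-1 curve, so deg p = 2.
Against the integer gridlines: it meets the y-axis at y = 0 (among the integer gridlines); one x-axis crossing is at x = 0.
Putting this together gives p.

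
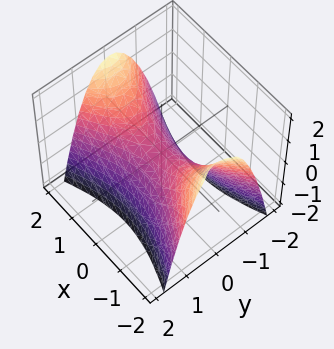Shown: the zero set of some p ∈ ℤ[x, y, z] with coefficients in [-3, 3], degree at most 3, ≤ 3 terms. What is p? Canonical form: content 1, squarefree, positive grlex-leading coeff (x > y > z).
First, the degree is 2 — a hyperbolic paraboloid; a quadric.
Next, symmetries: the x ↦ −x reflection is a symmetry, so x appears only in even powers; it's symmetric under y → −y, forcing even powers of y.
Then, against the integer gridlines: one z-axis crossing is at z = 0; it meets the x-axis at x = 0 (among the integer gridlines); one y-axis crossing is at y = 0.
Finally, together with the visible shape, these determine p as stated.

x^2 - 3*y^2 - 2*z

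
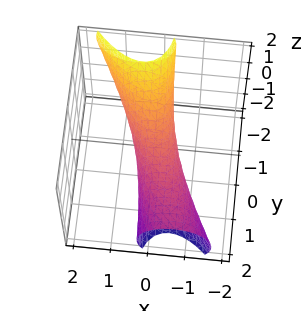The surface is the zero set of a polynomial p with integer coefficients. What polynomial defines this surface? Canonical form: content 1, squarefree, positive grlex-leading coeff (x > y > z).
First, the degree is 2 — the shape is more complex than any degree-1 surface.
Then, from the axis intercepts and sections: the y-axis gridline crossings are at y ∈ {-1, 1}.
Finally, these observations pin down the coefficients.

3*x^2 + 2*x*y + y^2 + 3*y*z + 2*z^2 - 1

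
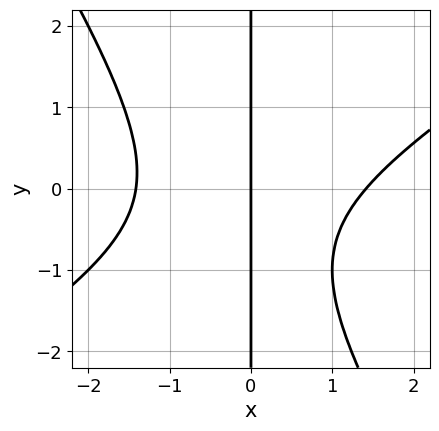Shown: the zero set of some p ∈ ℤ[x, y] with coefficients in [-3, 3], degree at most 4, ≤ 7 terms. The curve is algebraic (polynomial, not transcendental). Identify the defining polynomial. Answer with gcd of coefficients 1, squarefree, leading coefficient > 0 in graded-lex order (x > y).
x^3 - x^2*y - x*y^2 - x*y - 2*x

1. deg p = 3. A generic line meets the curve in up to 3 points.
2. Against the integer gridlines: one x-axis crossing is at x = 0; the visible y-axis segment lies entirely on the curve.
3. Solving for integer coefficients yields p as stated.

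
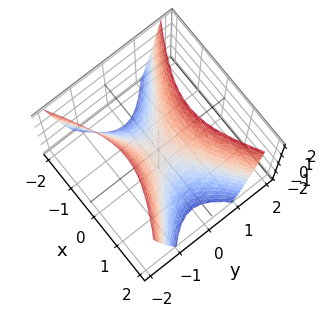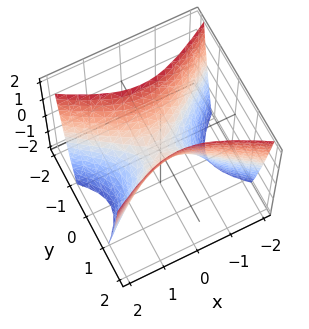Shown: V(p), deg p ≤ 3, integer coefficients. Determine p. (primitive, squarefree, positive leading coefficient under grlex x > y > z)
x^2 - 2*y^2 + z

(a) Degree: a saddle surface; a quadric, so deg p = 2.
(b) Symmetries: the y ↦ −y reflection is a symmetry, so y appears only in even powers; the x ↦ −x reflection is a symmetry, so x appears only in even powers.
(c) From the axis intercepts and sections: it crosses the x-axis at the gridline x = 0; it crosses the z-axis at the gridline z = 0.
(d) Together with the visible shape, these determine p as stated.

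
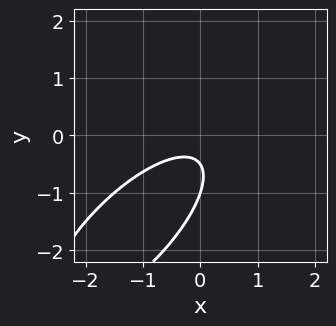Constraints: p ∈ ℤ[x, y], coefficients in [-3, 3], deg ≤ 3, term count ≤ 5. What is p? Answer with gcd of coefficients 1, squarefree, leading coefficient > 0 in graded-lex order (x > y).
2*x^2 - 3*x*y + 2*y^2 + 3*y + 1

Degree: no degree-1 curve has this shape, so deg p = 2.
Reading off the gridlines: it misses every integer gridline on the x-axis; it crosses the y-axis at the gridline y = -1.
Fitting integer coefficients to these (and the overall shape) gives p.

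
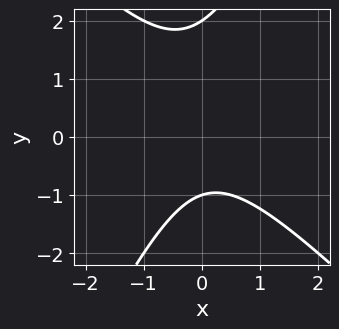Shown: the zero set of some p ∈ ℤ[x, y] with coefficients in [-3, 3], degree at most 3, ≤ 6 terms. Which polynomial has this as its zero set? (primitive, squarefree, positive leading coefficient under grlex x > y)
2*x^2 + x*y - y^2 + y + 2

(a) Degree: a generic line meets the curve in up to 2 points, so deg p = 2.
(b) From the visible intercepts: the curve avoids every integer x-axis point in the box; among the integer gridlines, it crosses the y-axis at y ∈ {-1, 2}.
(c) Fitting integer coefficients to these (and the overall shape) gives p.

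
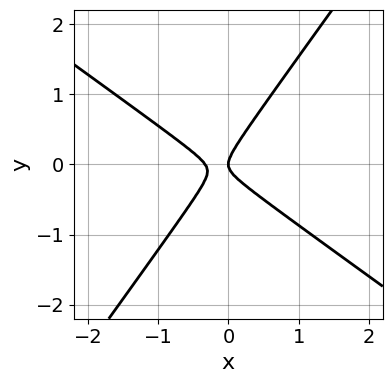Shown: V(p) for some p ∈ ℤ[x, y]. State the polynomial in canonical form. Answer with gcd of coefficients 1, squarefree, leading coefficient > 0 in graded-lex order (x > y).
3*x^2 + 2*x*y - 3*y^2 + x

(a) Degree: a generic line meets the curve in up to 2 points, so deg p = 2.
(b) Observable constraints: one y-axis crossing is at y = 0; it meets the x-axis at x = 0 (among the integer gridlines).
(c) Matching integer coefficients to the picture gives p.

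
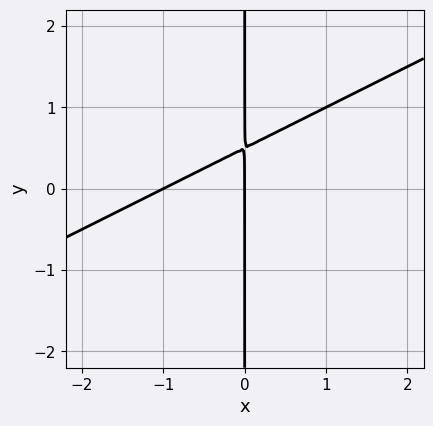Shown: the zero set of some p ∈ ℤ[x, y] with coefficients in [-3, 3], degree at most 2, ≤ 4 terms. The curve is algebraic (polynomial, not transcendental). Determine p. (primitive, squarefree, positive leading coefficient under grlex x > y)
1. The degree is 2 — no degree-1 curve has this shape.
2. Reading off the gridlines: among the integer gridlines, it crosses the x-axis at x ∈ {-1, 0}; the visible y-axis segment lies entirely on the curve.
3. Putting this together gives p.

x^2 - 2*x*y + x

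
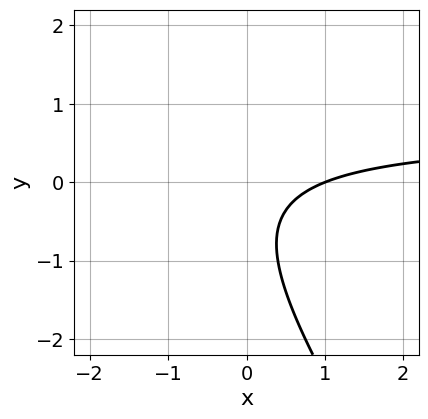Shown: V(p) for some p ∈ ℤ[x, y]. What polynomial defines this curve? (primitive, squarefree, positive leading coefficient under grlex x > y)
deg p = 2. No degree-1 curve has this shape.
Observable constraints: one x-axis crossing is at x = 1; the curve avoids every integer y-axis point in the box.
Fitting integer coefficients to these (and the overall shape) gives p.

3*x*y + 2*y^2 - 2*x + 2*y + 2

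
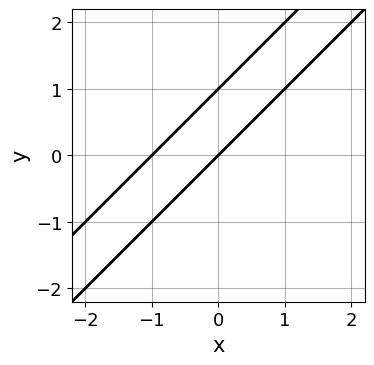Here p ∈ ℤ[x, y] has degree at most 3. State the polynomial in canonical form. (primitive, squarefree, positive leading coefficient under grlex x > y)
(a) The degree is 2 — the shape is more complex than any degree-1 curve.
(b) From the axis intercepts and sections: among the integer gridlines, it crosses the x-axis at x ∈ {-1, 0}; the y-axis gridline crossings are at y ∈ {0, 1}.
(c) These observations pin down the coefficients.

x^2 - 2*x*y + y^2 + x - y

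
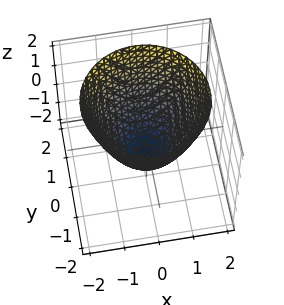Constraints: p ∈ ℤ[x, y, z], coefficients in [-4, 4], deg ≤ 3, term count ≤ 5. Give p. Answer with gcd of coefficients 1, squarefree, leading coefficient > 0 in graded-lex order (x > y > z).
x^2 + y^2 - z - 1

(a) deg p = 2. A generic line meets the surface in up to 2 points.
(b) By symmetry, every cross-section ⟂ z is a circle, so x, y appear only via x² + y².
(c) Reading off the gridlines: a circular section at z = 1 has radius between 1 and 2; the y-axis gridline crossings are at y ∈ {-1, 1}.
(d) Putting this together gives p. Check: (0, 0, -1) on the z-axis lies on the surface, and p(0, 0, -1) = 0. ✓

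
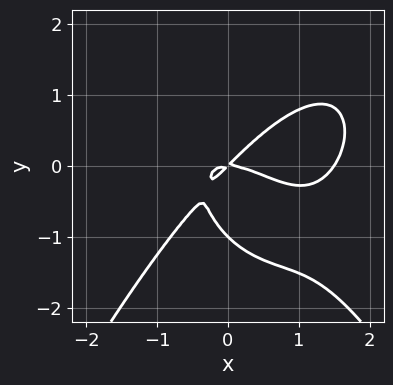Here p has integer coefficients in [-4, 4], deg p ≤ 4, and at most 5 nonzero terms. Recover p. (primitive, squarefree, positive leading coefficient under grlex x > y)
2*x^4 - 3*x^3 + 3*y^3 - 3*x*y + 3*y^2

The degree is 4 — the shape is more complex than any degree-3 curve.
Reading off the gridlines: it crosses the x-axis at the gridline x = 0; among the integer gridlines, it crosses the y-axis at y ∈ {-1, 0}.
Fitting integer coefficients to these (and the overall shape) gives p.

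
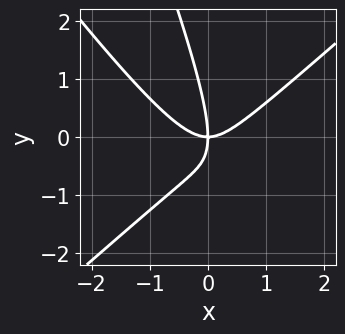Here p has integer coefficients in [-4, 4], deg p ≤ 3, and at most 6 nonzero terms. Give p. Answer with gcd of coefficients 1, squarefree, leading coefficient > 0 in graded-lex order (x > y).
3*x^3 - 3*x*y^2 - y^3 - 3*x*y

Degree: no degree-2 curve has this shape, so deg p = 3.
From the axis intercepts and sections: it meets the x-axis at x = 0 (among the integer gridlines); one y-axis crossing is at y = 0.
Matching integer coefficients to the picture gives p.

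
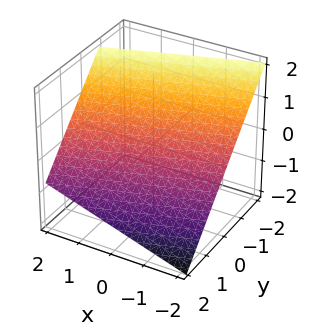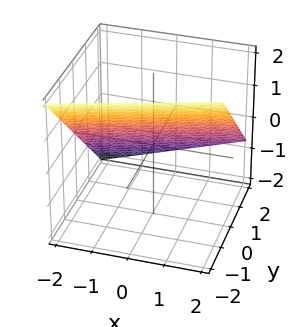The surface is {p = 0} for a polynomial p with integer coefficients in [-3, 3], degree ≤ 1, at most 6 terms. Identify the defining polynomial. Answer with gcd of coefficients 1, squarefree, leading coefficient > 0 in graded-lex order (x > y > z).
x - 3*y - 3*z + 2

(a) Degree: the surface is flat (a plane), so deg p = 1.
(b) From the axis intercepts and sections: one x-axis crossing is at x = -2.
(c) These observations pin down the coefficients.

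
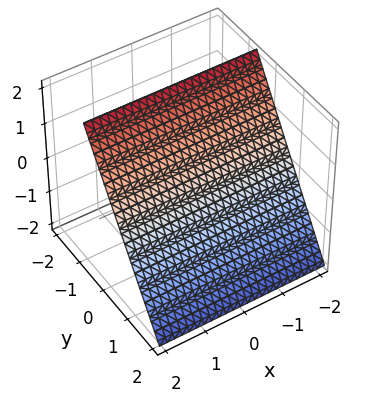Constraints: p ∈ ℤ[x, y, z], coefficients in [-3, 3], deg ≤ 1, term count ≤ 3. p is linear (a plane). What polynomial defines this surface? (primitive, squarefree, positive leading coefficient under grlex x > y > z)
1. Degree: every cross-section is a straight line — this is a plane, so deg p = 1.
2. Observable constraints: the surface avoids every integer x-axis point in the box; it meets the z-axis at z = 1 (among the integer gridlines).
3. Matching integer coefficients to the picture gives p.

3*y + 2*z - 2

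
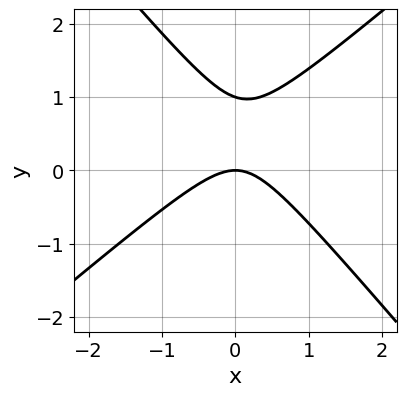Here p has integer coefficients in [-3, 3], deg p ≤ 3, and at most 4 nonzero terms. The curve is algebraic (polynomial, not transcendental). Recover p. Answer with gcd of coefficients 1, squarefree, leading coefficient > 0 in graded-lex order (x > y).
(a) Degree: the shape is more complex than any degree-1 curve, so deg p = 2.
(b) Checking where it meets the axes: it meets the x-axis at x = 0 (among the integer gridlines); the y-axis gridline crossings are at y ∈ {0, 1}.
(c) Solving for integer coefficients yields p as stated.

3*x^2 - x*y - 3*y^2 + 3*y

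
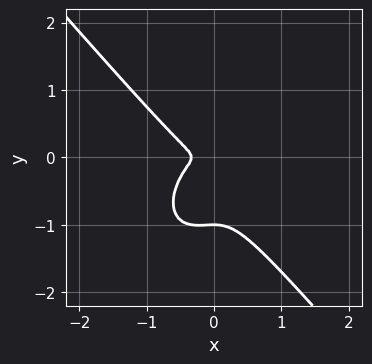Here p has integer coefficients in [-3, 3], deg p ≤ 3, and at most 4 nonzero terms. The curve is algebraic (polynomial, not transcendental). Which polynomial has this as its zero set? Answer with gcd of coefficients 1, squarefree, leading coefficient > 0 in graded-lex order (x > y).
3*x^3 + 2*y^3 + x^2 + 2*y^2

deg p = 3. No degree-2 curve has this shape.
Reading off the gridlines: it meets the y-axis at y = -1 (among the integer gridlines).
Assembling these constraints gives the stated polynomial.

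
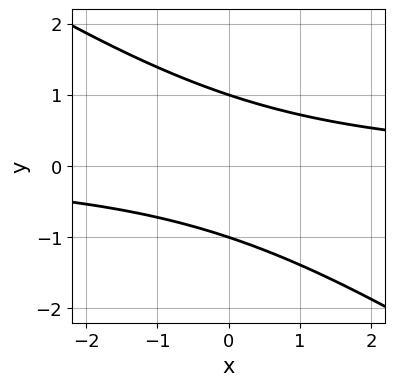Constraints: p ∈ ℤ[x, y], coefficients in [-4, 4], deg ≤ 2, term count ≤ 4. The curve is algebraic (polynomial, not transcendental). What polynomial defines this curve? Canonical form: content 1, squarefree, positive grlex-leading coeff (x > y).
2*x*y + 3*y^2 - 3

First, deg p = 2. The shape is more complex than any degree-1 curve.
Next, reading off the gridlines: among the integer gridlines, it crosses the y-axis at y ∈ {-1, 1}; the curve avoids every integer x-axis point in the box.
Finally, the integer polynomial consistent with all of this is the stated p.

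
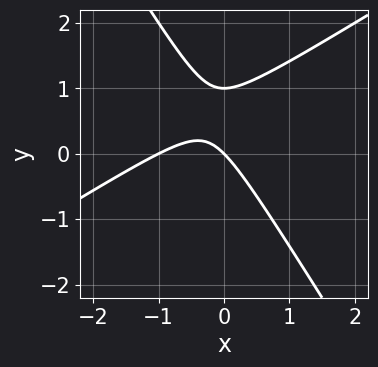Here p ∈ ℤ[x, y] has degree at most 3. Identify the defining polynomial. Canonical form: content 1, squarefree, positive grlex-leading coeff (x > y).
x^2 - x*y - y^2 + x + y

Degree: a generic line meets the curve in up to 2 points, so deg p = 2.
From the axis intercepts and sections: the x-axis gridline crossings are at x ∈ {-1, 0}; the y-axis gridline crossings are at y ∈ {0, 1}.
Matching integer coefficients to the picture gives p.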